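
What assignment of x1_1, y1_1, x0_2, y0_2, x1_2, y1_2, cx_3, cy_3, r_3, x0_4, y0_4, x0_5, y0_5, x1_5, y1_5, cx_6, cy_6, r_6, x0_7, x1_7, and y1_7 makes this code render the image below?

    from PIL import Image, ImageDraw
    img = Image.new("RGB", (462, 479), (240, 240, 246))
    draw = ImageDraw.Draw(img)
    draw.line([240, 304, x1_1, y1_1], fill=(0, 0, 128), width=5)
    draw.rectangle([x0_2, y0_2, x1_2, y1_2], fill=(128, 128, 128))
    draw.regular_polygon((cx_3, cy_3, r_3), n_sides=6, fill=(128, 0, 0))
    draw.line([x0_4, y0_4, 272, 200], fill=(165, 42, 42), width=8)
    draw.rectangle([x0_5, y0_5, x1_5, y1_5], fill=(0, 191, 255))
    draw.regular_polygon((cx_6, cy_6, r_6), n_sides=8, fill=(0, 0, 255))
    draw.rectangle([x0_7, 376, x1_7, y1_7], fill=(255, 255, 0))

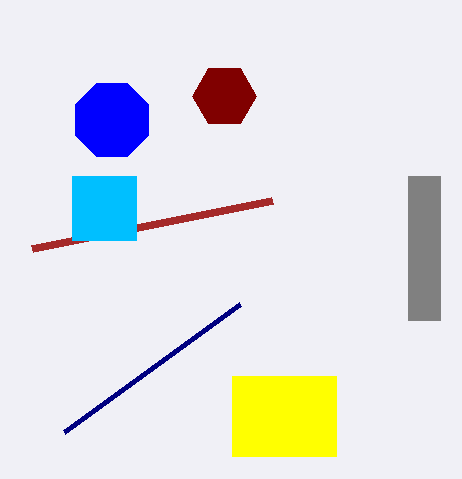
x1_1 = 64; y1_1 = 432; x0_2 = 408; y0_2 = 176; x1_2 = 440; y1_2 = 320; cx_3 = 224; cy_3 = 96; r_3 = 32; x0_4 = 32; y0_4 = 248; x0_5 = 72; y0_5 = 176; x1_5 = 136; y1_5 = 240; cx_6 = 112; cy_6 = 120; r_6 = 40; x0_7 = 232; x1_7 = 336; y1_7 = 456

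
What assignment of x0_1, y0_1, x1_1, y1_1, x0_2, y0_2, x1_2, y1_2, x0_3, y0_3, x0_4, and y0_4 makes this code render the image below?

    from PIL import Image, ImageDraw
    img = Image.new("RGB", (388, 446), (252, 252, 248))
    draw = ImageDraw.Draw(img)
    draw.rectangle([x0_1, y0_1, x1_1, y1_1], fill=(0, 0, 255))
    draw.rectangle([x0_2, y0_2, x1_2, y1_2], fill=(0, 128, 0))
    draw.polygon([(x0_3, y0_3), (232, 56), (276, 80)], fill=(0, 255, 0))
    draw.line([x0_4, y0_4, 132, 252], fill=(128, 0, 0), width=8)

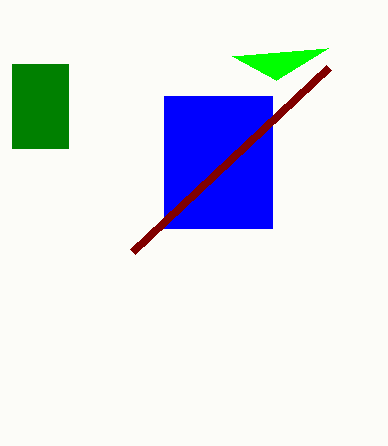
x0_1 = 164
y0_1 = 96
x1_1 = 272
y1_1 = 228
x0_2 = 12
y0_2 = 64
x1_2 = 68
y1_2 = 148
x0_3 = 328
y0_3 = 48
x0_4 = 328
y0_4 = 68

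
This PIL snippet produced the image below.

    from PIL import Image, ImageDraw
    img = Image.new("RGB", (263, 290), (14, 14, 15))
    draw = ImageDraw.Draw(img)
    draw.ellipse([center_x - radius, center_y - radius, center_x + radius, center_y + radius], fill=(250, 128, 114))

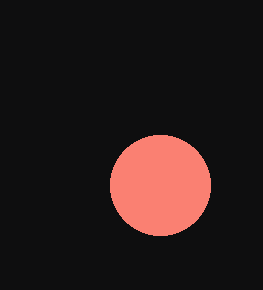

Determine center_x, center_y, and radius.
center_x = 160; center_y = 185; radius = 50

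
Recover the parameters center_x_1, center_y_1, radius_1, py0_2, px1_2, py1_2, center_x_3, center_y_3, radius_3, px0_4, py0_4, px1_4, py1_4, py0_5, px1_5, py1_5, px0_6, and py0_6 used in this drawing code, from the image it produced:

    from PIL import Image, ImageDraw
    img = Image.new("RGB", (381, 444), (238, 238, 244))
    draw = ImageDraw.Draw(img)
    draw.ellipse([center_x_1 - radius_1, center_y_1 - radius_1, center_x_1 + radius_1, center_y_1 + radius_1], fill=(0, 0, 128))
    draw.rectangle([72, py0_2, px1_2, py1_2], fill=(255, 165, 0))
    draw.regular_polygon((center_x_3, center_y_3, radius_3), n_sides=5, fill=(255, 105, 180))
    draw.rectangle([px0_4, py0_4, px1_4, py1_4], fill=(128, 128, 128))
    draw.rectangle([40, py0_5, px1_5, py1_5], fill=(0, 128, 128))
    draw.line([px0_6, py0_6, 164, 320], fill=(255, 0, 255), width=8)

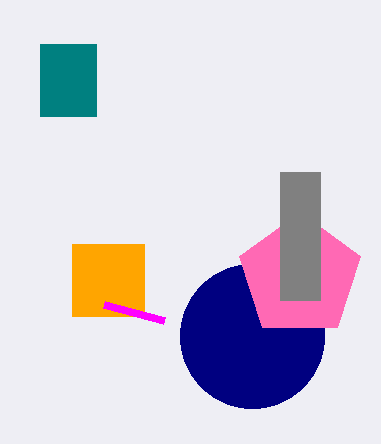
center_x_1 = 252, center_y_1 = 336, radius_1 = 72, py0_2 = 244, px1_2 = 144, py1_2 = 316, center_x_3 = 300, center_y_3 = 276, radius_3 = 64, px0_4 = 280, py0_4 = 172, px1_4 = 320, py1_4 = 300, py0_5 = 44, px1_5 = 96, py1_5 = 116, px0_6 = 104, py0_6 = 304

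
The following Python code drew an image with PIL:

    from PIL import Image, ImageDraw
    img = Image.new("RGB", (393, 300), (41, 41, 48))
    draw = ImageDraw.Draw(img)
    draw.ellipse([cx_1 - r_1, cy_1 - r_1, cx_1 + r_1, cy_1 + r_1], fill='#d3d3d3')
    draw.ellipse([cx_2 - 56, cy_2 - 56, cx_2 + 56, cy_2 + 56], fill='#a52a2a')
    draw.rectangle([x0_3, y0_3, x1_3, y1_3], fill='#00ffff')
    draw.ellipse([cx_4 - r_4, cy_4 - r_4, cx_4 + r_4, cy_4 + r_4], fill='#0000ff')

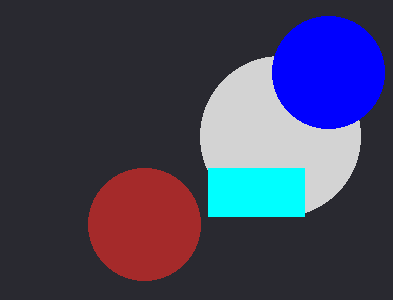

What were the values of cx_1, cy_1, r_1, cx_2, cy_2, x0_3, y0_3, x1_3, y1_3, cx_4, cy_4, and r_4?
cx_1 = 280
cy_1 = 136
r_1 = 80
cx_2 = 144
cy_2 = 224
x0_3 = 208
y0_3 = 168
x1_3 = 304
y1_3 = 216
cx_4 = 328
cy_4 = 72
r_4 = 56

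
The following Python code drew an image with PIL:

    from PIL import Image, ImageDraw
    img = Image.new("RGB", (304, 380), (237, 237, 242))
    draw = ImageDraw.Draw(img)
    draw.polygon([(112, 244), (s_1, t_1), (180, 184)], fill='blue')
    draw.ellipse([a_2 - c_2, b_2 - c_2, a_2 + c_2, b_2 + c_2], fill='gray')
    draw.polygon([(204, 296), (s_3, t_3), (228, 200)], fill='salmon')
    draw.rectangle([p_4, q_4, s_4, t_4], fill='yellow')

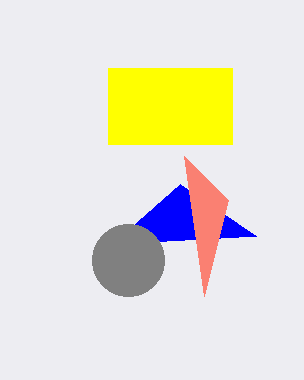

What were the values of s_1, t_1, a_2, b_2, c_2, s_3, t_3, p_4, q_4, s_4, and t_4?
s_1 = 256, t_1 = 236, a_2 = 128, b_2 = 260, c_2 = 36, s_3 = 184, t_3 = 156, p_4 = 108, q_4 = 68, s_4 = 232, t_4 = 144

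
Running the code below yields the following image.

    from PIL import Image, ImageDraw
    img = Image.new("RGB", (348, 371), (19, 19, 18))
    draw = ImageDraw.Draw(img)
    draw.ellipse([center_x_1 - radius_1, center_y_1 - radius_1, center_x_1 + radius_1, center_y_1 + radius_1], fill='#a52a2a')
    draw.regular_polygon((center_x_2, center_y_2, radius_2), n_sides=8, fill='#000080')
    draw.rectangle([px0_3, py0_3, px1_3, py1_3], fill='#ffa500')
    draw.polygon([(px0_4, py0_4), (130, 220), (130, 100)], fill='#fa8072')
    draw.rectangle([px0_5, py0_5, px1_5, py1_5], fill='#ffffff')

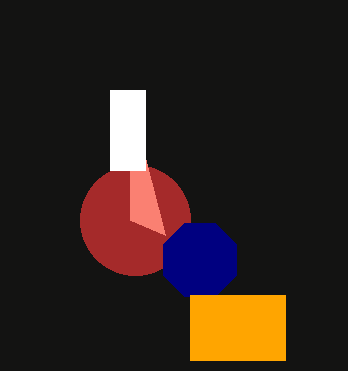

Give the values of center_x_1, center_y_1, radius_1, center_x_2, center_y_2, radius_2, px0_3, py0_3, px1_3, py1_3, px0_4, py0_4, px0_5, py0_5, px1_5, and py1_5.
center_x_1 = 135, center_y_1 = 220, radius_1 = 55, center_x_2 = 200, center_y_2 = 260, radius_2 = 40, px0_3 = 190, py0_3 = 295, px1_3 = 285, py1_3 = 360, px0_4 = 165, py0_4 = 235, px0_5 = 110, py0_5 = 90, px1_5 = 145, py1_5 = 170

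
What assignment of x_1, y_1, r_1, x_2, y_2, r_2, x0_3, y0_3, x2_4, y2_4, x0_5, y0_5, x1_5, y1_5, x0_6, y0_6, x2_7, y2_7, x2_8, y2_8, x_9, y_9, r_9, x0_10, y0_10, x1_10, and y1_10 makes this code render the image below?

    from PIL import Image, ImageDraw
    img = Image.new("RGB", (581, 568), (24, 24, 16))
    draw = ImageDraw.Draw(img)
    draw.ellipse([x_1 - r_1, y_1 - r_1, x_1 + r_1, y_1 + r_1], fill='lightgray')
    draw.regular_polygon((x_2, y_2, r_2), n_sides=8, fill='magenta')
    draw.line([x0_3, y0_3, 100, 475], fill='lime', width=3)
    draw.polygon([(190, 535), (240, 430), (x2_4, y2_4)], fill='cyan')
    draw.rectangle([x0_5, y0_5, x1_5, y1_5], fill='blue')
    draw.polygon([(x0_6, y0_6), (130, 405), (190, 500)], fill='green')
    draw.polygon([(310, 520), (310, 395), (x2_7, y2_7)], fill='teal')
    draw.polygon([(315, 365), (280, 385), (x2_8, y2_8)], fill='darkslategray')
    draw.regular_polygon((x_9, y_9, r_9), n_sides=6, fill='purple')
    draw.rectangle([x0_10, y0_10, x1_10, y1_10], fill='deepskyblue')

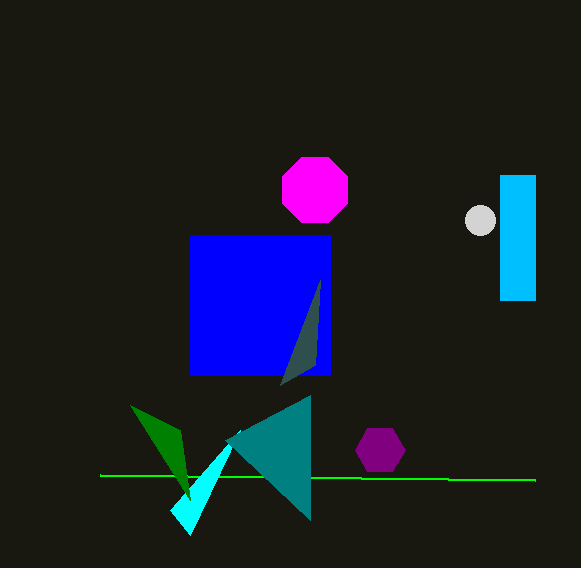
x_1 = 480
y_1 = 220
r_1 = 15
x_2 = 315
y_2 = 190
r_2 = 35
x0_3 = 535
y0_3 = 480
x2_4 = 170
y2_4 = 510
x0_5 = 190
y0_5 = 235
x1_5 = 330
y1_5 = 375
x0_6 = 180
y0_6 = 430
x2_7 = 225
y2_7 = 440
x2_8 = 320
y2_8 = 280
x_9 = 380
y_9 = 450
r_9 = 25
x0_10 = 500
y0_10 = 175
x1_10 = 535
y1_10 = 300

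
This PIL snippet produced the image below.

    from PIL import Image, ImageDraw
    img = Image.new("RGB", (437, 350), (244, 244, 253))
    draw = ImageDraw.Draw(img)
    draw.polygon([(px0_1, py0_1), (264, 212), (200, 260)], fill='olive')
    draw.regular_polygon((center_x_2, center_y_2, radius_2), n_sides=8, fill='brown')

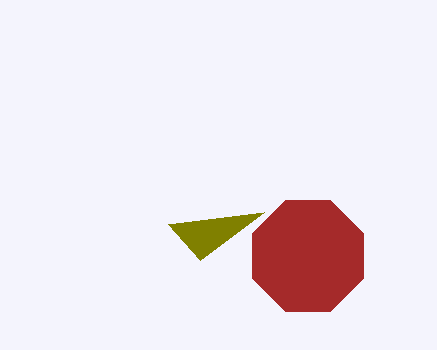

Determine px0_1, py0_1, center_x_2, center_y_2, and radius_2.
px0_1 = 168
py0_1 = 224
center_x_2 = 308
center_y_2 = 256
radius_2 = 60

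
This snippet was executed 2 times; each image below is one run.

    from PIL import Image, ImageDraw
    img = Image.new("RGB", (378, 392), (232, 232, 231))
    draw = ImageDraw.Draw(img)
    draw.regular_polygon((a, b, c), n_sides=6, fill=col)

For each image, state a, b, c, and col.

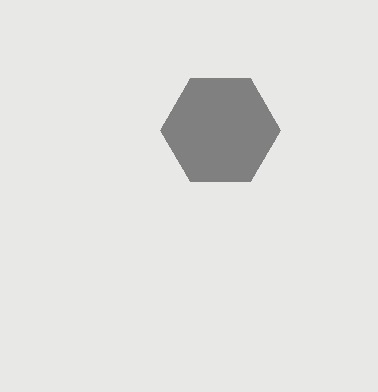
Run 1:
a = 220
b = 130
c = 60
col = 'gray'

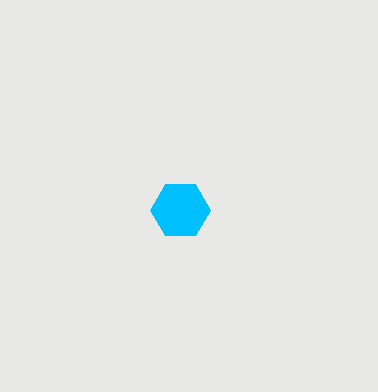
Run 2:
a = 180
b = 210
c = 30
col = 'deepskyblue'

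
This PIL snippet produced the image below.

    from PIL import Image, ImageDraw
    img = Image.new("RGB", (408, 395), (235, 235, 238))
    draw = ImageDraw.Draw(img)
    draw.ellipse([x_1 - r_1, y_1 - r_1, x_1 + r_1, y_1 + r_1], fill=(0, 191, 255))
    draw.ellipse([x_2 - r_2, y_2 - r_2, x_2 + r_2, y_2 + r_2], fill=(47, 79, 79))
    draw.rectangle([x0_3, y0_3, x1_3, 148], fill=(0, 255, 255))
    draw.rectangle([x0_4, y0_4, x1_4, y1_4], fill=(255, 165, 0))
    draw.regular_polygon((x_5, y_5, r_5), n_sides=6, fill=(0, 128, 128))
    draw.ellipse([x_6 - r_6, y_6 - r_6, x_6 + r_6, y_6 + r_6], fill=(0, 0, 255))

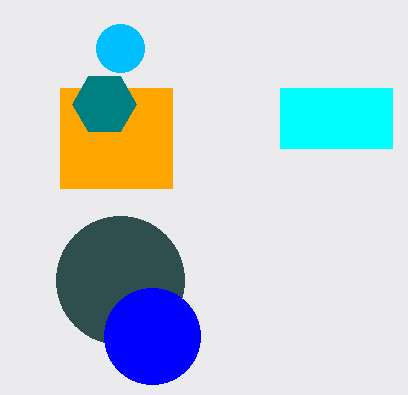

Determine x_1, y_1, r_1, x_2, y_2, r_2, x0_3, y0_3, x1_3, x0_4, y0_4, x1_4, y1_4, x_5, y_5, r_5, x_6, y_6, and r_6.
x_1 = 120, y_1 = 48, r_1 = 24, x_2 = 120, y_2 = 280, r_2 = 64, x0_3 = 280, y0_3 = 88, x1_3 = 392, x0_4 = 60, y0_4 = 88, x1_4 = 172, y1_4 = 188, x_5 = 104, y_5 = 104, r_5 = 32, x_6 = 152, y_6 = 336, r_6 = 48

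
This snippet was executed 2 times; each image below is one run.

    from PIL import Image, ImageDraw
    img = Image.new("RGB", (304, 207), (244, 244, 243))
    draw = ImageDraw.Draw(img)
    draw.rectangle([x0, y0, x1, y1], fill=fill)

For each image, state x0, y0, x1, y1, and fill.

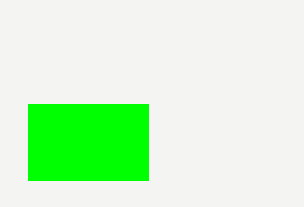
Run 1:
x0 = 28; y0 = 104; x1 = 148; y1 = 180; fill = 'lime'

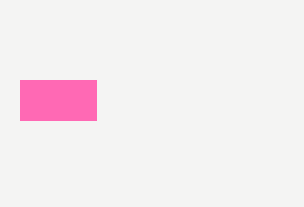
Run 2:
x0 = 20, y0 = 80, x1 = 96, y1 = 120, fill = 'hotpink'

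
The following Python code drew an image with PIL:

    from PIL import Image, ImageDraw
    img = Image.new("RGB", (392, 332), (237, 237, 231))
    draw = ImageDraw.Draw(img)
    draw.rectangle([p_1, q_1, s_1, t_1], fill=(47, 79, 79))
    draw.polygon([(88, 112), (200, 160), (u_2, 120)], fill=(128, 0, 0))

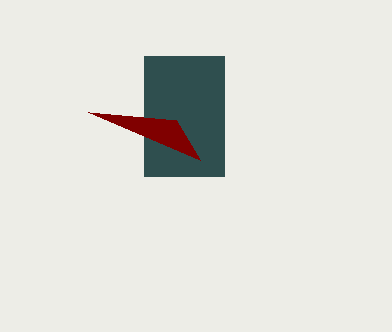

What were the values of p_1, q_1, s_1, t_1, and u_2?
p_1 = 144
q_1 = 56
s_1 = 224
t_1 = 176
u_2 = 176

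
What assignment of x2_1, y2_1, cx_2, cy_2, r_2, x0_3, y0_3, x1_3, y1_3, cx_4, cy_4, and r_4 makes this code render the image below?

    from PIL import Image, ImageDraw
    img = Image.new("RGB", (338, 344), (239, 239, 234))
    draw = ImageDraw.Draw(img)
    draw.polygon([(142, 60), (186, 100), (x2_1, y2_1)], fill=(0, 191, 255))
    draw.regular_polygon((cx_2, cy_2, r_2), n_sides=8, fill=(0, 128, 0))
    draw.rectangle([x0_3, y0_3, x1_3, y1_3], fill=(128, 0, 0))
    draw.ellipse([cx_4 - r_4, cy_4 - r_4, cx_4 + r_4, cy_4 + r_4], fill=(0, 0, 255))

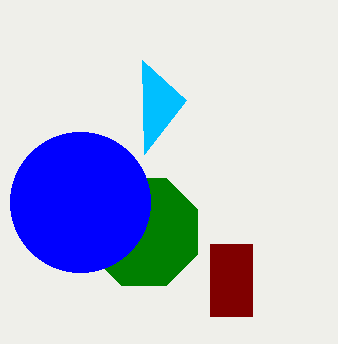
x2_1 = 144
y2_1 = 154
cx_2 = 144
cy_2 = 232
r_2 = 58
x0_3 = 210
y0_3 = 244
x1_3 = 252
y1_3 = 316
cx_4 = 80
cy_4 = 202
r_4 = 70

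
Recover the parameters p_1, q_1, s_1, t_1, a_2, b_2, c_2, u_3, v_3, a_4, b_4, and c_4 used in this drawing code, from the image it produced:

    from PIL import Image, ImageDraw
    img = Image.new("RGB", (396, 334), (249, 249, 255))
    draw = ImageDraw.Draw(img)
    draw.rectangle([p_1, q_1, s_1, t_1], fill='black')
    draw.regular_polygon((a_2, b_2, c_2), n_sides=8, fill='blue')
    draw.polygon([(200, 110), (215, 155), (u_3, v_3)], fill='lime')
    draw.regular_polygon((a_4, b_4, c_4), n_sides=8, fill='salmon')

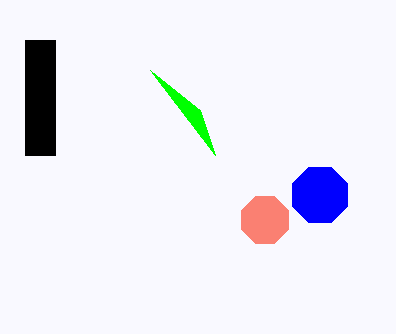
p_1 = 25; q_1 = 40; s_1 = 55; t_1 = 155; a_2 = 320; b_2 = 195; c_2 = 30; u_3 = 150; v_3 = 70; a_4 = 265; b_4 = 220; c_4 = 25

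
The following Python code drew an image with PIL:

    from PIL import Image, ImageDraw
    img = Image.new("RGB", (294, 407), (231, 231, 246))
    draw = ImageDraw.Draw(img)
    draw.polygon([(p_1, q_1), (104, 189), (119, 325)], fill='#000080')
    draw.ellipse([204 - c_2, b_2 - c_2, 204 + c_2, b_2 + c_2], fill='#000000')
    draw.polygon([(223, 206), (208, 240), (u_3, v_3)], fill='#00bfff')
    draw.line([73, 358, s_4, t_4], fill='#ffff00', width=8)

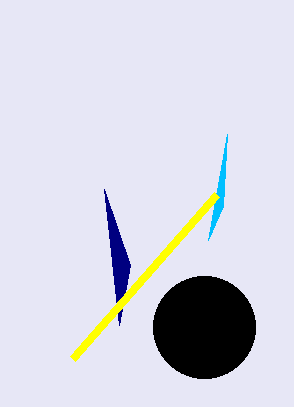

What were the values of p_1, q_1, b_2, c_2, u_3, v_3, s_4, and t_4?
p_1 = 130
q_1 = 265
b_2 = 327
c_2 = 51
u_3 = 227
v_3 = 134
s_4 = 217
t_4 = 194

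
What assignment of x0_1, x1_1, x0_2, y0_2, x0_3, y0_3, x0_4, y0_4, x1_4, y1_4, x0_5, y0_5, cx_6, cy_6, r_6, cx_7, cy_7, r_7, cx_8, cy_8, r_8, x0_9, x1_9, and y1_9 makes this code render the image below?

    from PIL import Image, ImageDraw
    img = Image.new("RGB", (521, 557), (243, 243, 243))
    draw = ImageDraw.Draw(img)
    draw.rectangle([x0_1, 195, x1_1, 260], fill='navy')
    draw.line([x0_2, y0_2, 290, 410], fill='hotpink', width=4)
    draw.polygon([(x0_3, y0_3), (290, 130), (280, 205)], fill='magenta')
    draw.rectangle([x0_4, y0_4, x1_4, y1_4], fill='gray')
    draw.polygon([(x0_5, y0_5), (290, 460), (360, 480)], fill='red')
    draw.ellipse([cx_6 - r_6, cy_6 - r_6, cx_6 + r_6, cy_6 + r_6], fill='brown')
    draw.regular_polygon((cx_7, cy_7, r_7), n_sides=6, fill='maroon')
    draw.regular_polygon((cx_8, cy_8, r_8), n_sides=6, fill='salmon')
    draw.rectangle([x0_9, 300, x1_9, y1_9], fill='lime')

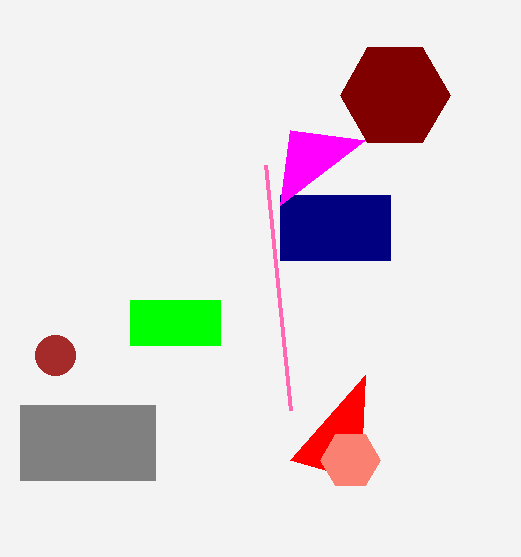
x0_1 = 280; x1_1 = 390; x0_2 = 265; y0_2 = 165; x0_3 = 365; y0_3 = 140; x0_4 = 20; y0_4 = 405; x1_4 = 155; y1_4 = 480; x0_5 = 365; y0_5 = 375; cx_6 = 55; cy_6 = 355; r_6 = 20; cx_7 = 395; cy_7 = 95; r_7 = 55; cx_8 = 350; cy_8 = 460; r_8 = 30; x0_9 = 130; x1_9 = 220; y1_9 = 345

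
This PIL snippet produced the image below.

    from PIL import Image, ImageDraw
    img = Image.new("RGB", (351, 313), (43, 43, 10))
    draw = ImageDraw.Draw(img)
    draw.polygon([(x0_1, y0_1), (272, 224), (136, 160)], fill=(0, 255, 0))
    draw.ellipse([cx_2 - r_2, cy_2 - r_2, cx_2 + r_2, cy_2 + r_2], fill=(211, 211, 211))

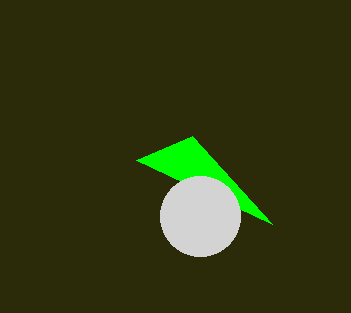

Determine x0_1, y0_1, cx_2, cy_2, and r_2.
x0_1 = 192
y0_1 = 136
cx_2 = 200
cy_2 = 216
r_2 = 40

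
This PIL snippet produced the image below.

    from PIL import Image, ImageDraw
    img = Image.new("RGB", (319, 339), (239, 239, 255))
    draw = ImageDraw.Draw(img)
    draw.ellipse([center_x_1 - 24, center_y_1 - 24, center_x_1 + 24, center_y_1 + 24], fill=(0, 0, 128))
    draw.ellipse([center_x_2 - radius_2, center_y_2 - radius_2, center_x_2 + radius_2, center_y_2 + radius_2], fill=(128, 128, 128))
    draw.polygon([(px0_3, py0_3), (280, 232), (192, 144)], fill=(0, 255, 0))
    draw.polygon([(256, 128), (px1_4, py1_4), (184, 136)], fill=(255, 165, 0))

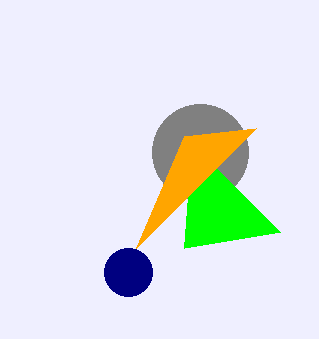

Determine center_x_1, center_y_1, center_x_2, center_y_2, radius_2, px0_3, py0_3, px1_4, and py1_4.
center_x_1 = 128; center_y_1 = 272; center_x_2 = 200; center_y_2 = 152; radius_2 = 48; px0_3 = 184; py0_3 = 248; px1_4 = 136; py1_4 = 248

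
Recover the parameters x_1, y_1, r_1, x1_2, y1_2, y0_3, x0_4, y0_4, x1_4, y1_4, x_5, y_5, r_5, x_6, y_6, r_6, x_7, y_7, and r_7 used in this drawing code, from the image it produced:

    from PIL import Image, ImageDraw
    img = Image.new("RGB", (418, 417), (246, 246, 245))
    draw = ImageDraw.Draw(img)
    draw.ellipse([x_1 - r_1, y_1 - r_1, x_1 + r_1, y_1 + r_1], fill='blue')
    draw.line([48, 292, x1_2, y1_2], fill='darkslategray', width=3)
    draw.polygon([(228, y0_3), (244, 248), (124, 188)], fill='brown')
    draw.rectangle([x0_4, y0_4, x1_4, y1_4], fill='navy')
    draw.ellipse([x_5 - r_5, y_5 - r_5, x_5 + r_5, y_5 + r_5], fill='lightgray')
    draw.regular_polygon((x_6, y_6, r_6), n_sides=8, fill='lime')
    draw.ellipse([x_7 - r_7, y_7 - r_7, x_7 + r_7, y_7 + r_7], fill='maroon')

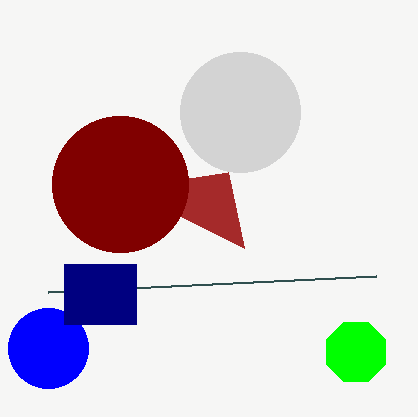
x_1 = 48
y_1 = 348
r_1 = 40
x1_2 = 376
y1_2 = 276
y0_3 = 172
x0_4 = 64
y0_4 = 264
x1_4 = 136
y1_4 = 324
x_5 = 240
y_5 = 112
r_5 = 60
x_6 = 356
y_6 = 352
r_6 = 32
x_7 = 120
y_7 = 184
r_7 = 68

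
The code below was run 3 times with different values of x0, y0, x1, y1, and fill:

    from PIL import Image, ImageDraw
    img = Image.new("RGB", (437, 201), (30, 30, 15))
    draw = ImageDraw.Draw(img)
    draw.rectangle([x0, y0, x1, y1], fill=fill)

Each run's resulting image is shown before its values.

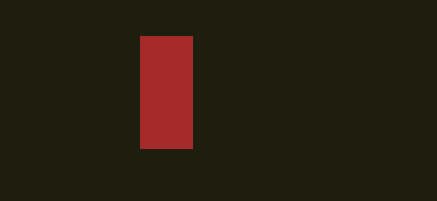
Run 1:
x0 = 140
y0 = 36
x1 = 192
y1 = 148
fill = 'brown'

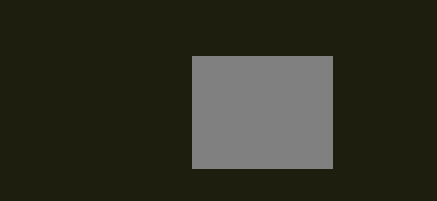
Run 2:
x0 = 192
y0 = 56
x1 = 332
y1 = 168
fill = 'gray'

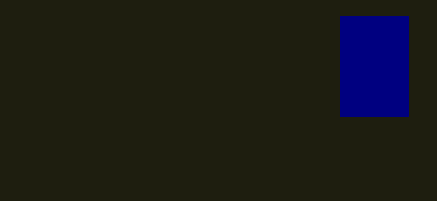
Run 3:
x0 = 340, y0 = 16, x1 = 408, y1 = 116, fill = 'navy'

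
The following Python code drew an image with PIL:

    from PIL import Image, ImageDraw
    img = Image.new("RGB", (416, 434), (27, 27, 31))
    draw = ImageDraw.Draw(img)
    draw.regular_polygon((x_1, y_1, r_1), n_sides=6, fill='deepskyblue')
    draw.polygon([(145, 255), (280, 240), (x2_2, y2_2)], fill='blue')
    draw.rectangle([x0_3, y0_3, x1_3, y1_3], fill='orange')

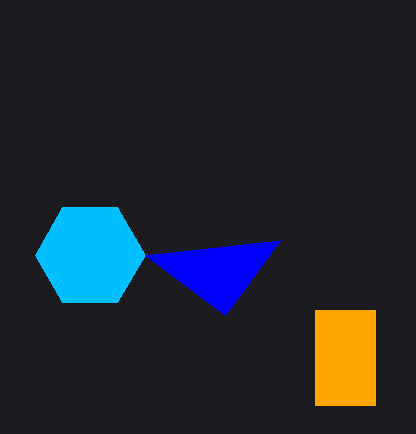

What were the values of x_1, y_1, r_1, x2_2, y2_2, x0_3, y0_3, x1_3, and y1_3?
x_1 = 90, y_1 = 255, r_1 = 55, x2_2 = 225, y2_2 = 315, x0_3 = 315, y0_3 = 310, x1_3 = 375, y1_3 = 405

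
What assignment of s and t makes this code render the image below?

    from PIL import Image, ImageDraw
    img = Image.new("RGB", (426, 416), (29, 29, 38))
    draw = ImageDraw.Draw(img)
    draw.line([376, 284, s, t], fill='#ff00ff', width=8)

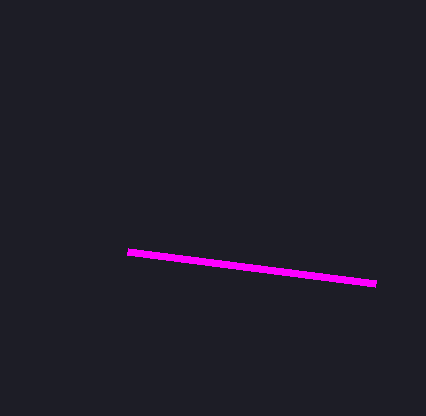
s = 128, t = 252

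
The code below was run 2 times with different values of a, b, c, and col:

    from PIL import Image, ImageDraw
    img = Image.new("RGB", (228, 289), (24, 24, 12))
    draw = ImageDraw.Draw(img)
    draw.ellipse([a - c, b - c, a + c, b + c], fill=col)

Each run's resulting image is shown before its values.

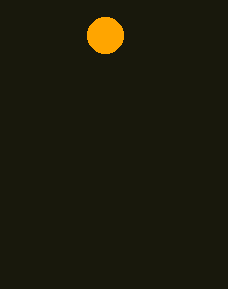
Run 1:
a = 105
b = 35
c = 18
col = 'orange'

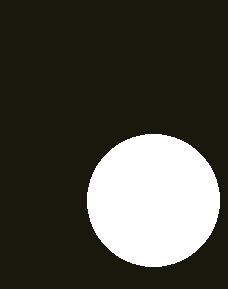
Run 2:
a = 153; b = 200; c = 66; col = 'white'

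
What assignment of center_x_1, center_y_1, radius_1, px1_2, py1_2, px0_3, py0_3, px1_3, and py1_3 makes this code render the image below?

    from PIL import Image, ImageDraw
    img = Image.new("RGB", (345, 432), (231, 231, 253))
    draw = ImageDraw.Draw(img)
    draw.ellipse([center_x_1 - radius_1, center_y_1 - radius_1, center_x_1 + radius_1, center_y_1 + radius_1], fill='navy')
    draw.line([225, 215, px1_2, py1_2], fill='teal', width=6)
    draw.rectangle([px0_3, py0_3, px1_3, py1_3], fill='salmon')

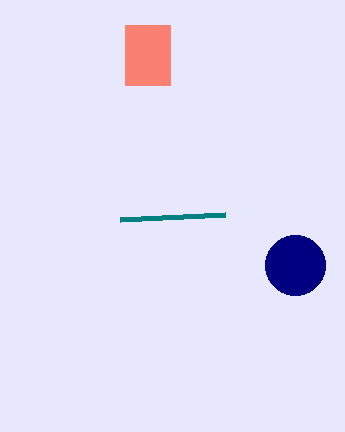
center_x_1 = 295; center_y_1 = 265; radius_1 = 30; px1_2 = 120; py1_2 = 220; px0_3 = 125; py0_3 = 25; px1_3 = 170; py1_3 = 85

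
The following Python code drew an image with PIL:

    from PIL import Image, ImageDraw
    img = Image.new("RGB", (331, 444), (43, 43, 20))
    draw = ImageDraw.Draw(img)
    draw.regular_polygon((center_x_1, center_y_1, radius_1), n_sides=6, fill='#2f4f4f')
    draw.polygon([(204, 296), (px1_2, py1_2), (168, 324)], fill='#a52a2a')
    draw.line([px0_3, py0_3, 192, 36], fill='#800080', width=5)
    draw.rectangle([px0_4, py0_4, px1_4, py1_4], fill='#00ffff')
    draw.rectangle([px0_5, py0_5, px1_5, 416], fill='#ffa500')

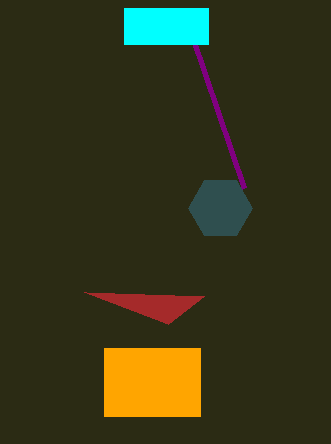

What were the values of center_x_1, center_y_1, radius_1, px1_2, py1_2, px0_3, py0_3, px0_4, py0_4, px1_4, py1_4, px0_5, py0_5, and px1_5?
center_x_1 = 220
center_y_1 = 208
radius_1 = 32
px1_2 = 84
py1_2 = 292
px0_3 = 244
py0_3 = 188
px0_4 = 124
py0_4 = 8
px1_4 = 208
py1_4 = 44
px0_5 = 104
py0_5 = 348
px1_5 = 200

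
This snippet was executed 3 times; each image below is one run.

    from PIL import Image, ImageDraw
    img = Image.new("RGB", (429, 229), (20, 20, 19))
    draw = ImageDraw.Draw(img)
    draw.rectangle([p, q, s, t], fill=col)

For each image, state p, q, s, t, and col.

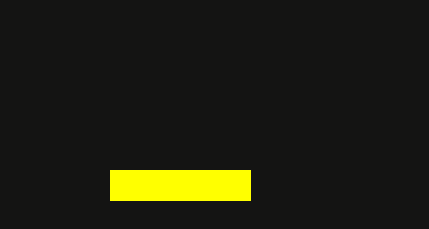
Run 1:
p = 110; q = 170; s = 250; t = 200; col = 'yellow'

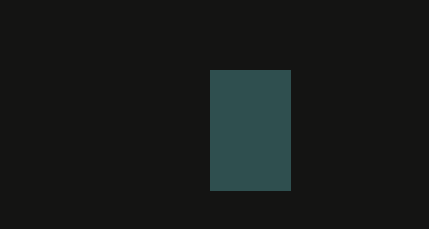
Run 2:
p = 210
q = 70
s = 290
t = 190
col = 'darkslategray'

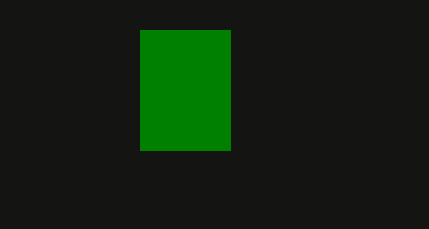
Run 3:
p = 140
q = 30
s = 230
t = 150
col = 'green'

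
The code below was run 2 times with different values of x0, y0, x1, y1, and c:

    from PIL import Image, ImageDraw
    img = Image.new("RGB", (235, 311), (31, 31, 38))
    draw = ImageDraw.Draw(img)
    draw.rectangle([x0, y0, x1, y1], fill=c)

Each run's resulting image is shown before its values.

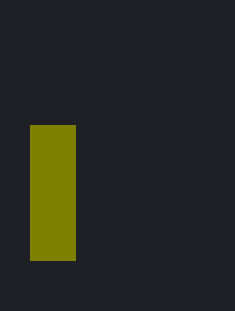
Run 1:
x0 = 30
y0 = 125
x1 = 75
y1 = 260
c = 'olive'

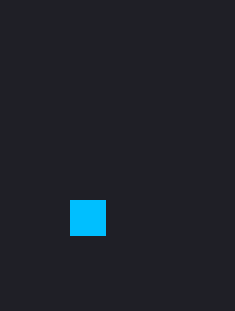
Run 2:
x0 = 70; y0 = 200; x1 = 105; y1 = 235; c = 'deepskyblue'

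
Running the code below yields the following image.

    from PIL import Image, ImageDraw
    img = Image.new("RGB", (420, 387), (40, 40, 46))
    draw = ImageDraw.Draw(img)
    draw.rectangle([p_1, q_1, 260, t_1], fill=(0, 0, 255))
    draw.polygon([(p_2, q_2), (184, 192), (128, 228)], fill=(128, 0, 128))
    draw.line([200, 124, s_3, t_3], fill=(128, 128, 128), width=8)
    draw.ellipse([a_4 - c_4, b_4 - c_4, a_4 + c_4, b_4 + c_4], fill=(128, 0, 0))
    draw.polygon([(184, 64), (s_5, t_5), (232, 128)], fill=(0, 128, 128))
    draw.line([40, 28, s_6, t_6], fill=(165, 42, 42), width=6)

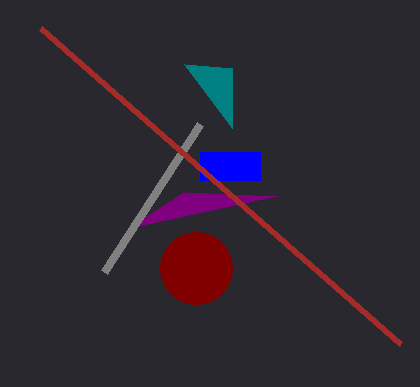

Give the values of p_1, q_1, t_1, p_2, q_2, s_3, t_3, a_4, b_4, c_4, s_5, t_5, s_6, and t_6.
p_1 = 200, q_1 = 152, t_1 = 180, p_2 = 276, q_2 = 196, s_3 = 104, t_3 = 272, a_4 = 196, b_4 = 268, c_4 = 36, s_5 = 232, t_5 = 68, s_6 = 400, t_6 = 344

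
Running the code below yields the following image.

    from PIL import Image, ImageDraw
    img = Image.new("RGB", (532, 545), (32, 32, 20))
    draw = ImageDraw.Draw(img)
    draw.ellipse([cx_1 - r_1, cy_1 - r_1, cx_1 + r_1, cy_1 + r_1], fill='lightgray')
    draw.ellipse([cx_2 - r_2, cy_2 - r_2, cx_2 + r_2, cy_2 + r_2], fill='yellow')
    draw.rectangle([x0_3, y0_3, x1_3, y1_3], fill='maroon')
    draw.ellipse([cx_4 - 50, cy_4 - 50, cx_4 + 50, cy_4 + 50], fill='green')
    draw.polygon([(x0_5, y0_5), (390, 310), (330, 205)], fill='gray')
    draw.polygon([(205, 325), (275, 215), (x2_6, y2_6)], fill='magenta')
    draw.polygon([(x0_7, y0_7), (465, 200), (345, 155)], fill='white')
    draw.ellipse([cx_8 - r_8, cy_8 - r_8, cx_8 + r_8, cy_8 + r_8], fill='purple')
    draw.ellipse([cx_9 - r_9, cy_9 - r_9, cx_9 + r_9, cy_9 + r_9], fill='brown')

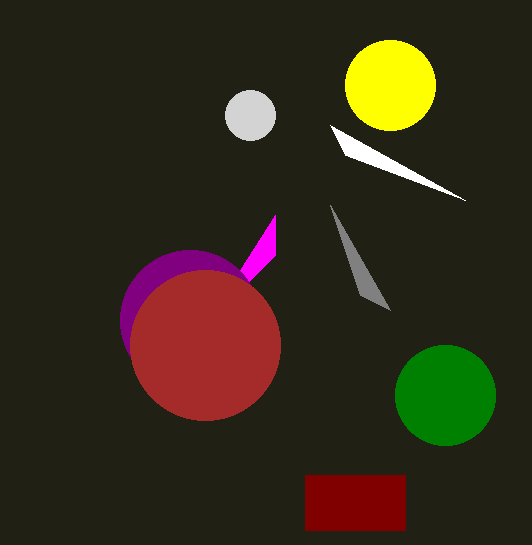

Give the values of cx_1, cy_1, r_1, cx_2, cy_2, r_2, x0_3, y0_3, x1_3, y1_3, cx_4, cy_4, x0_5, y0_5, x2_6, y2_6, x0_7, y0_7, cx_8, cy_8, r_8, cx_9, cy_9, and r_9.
cx_1 = 250
cy_1 = 115
r_1 = 25
cx_2 = 390
cy_2 = 85
r_2 = 45
x0_3 = 305
y0_3 = 475
x1_3 = 405
y1_3 = 530
cx_4 = 445
cy_4 = 395
x0_5 = 360
y0_5 = 295
x2_6 = 275
y2_6 = 255
x0_7 = 330
y0_7 = 125
cx_8 = 190
cy_8 = 320
r_8 = 70
cx_9 = 205
cy_9 = 345
r_9 = 75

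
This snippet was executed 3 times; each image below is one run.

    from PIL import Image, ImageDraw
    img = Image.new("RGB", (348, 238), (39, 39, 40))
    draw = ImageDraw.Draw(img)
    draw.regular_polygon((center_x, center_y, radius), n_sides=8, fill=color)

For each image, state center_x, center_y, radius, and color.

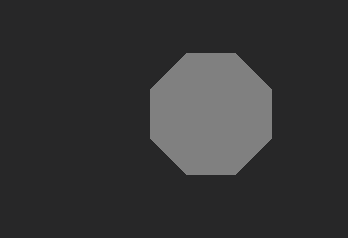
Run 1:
center_x = 211
center_y = 114
radius = 65
color = 'gray'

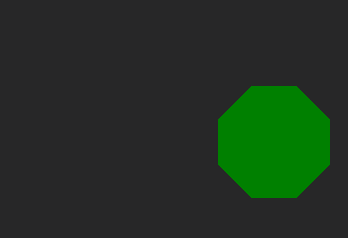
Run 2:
center_x = 274, center_y = 142, radius = 60, color = 'green'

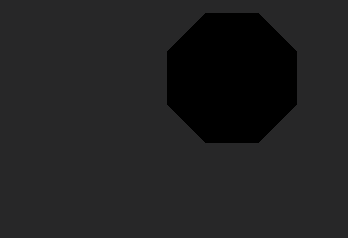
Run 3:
center_x = 232, center_y = 78, radius = 70, color = 'black'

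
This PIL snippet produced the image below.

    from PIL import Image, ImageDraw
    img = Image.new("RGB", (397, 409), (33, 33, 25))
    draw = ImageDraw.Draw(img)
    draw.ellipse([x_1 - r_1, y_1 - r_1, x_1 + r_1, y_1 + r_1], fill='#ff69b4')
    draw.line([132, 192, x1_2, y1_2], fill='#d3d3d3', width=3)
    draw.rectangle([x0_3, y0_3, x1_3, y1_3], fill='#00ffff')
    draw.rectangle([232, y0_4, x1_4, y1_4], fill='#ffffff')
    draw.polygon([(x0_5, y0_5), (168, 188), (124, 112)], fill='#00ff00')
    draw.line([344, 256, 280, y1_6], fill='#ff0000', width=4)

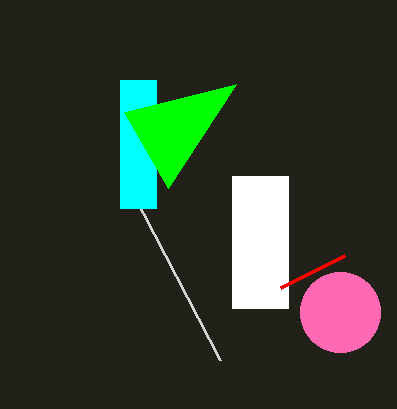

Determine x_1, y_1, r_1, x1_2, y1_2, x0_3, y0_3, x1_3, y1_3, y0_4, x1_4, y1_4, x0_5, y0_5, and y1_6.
x_1 = 340, y_1 = 312, r_1 = 40, x1_2 = 220, y1_2 = 360, x0_3 = 120, y0_3 = 80, x1_3 = 156, y1_3 = 208, y0_4 = 176, x1_4 = 288, y1_4 = 308, x0_5 = 236, y0_5 = 84, y1_6 = 288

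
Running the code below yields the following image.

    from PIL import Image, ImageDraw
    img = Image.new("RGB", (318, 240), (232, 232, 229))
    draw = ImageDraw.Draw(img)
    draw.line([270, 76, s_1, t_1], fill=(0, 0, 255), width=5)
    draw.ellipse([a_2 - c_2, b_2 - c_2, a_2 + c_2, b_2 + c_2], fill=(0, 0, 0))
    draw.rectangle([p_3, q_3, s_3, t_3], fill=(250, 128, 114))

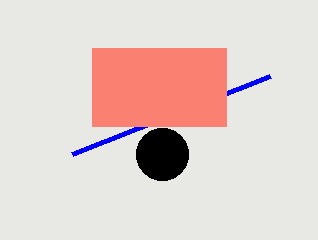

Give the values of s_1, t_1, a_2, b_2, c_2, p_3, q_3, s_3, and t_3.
s_1 = 72
t_1 = 154
a_2 = 162
b_2 = 154
c_2 = 26
p_3 = 92
q_3 = 48
s_3 = 226
t_3 = 126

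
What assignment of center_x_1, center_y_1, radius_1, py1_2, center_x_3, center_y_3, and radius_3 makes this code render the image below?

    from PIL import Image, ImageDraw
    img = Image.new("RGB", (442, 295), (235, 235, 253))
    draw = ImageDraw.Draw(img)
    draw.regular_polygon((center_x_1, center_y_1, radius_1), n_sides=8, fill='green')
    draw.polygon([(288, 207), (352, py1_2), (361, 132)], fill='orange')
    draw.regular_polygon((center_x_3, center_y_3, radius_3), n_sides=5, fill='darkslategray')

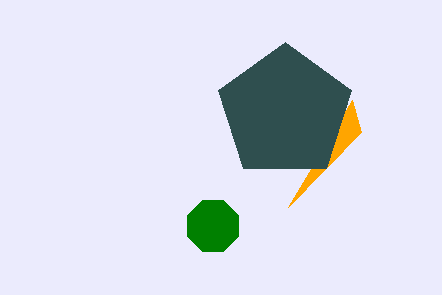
center_x_1 = 213; center_y_1 = 226; radius_1 = 28; py1_2 = 100; center_x_3 = 285; center_y_3 = 112; radius_3 = 70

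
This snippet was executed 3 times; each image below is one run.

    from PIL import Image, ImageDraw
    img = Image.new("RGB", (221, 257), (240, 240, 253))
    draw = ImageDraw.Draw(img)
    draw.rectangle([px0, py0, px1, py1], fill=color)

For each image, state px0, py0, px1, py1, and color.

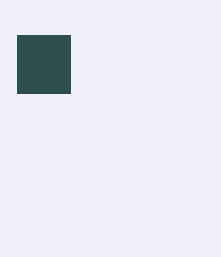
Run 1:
px0 = 17, py0 = 35, px1 = 70, py1 = 93, color = 'darkslategray'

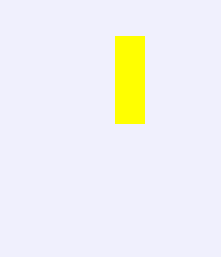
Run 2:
px0 = 115
py0 = 36
px1 = 144
py1 = 123
color = 'yellow'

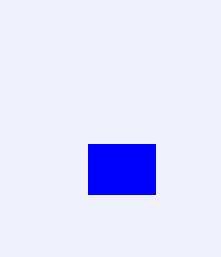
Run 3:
px0 = 88; py0 = 144; px1 = 155; py1 = 194; color = 'blue'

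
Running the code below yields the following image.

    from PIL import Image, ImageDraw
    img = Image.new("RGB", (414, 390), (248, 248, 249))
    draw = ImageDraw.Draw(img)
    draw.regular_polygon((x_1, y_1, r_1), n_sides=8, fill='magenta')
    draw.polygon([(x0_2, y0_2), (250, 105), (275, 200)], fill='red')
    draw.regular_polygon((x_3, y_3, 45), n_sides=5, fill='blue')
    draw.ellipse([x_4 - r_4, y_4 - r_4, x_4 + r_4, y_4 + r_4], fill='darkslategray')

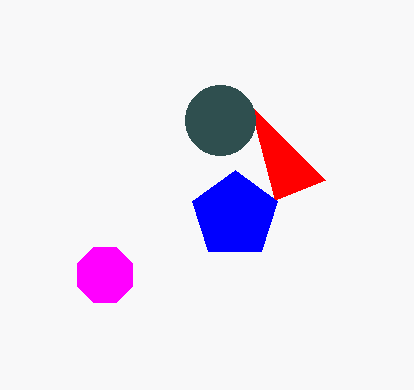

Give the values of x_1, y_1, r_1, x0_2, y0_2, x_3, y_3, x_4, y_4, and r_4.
x_1 = 105, y_1 = 275, r_1 = 30, x0_2 = 325, y0_2 = 180, x_3 = 235, y_3 = 215, x_4 = 220, y_4 = 120, r_4 = 35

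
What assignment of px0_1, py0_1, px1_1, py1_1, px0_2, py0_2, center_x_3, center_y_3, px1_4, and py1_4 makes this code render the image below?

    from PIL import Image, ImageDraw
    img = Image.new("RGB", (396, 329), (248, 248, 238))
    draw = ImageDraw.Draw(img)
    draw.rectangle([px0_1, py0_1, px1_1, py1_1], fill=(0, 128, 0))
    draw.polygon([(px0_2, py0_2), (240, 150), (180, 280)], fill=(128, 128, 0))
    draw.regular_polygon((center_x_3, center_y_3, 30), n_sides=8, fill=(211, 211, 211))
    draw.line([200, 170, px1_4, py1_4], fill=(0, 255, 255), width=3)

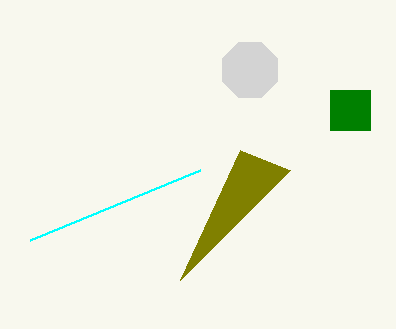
px0_1 = 330
py0_1 = 90
px1_1 = 370
py1_1 = 130
px0_2 = 290
py0_2 = 170
center_x_3 = 250
center_y_3 = 70
px1_4 = 30
py1_4 = 240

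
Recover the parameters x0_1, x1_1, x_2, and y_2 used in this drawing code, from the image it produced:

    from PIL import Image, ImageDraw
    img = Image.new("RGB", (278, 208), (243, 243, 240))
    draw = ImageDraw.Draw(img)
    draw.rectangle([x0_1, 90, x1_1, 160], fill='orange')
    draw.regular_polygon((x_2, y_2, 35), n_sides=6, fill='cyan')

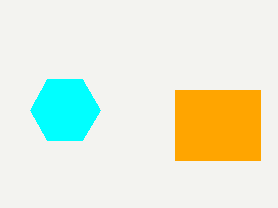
x0_1 = 175
x1_1 = 260
x_2 = 65
y_2 = 110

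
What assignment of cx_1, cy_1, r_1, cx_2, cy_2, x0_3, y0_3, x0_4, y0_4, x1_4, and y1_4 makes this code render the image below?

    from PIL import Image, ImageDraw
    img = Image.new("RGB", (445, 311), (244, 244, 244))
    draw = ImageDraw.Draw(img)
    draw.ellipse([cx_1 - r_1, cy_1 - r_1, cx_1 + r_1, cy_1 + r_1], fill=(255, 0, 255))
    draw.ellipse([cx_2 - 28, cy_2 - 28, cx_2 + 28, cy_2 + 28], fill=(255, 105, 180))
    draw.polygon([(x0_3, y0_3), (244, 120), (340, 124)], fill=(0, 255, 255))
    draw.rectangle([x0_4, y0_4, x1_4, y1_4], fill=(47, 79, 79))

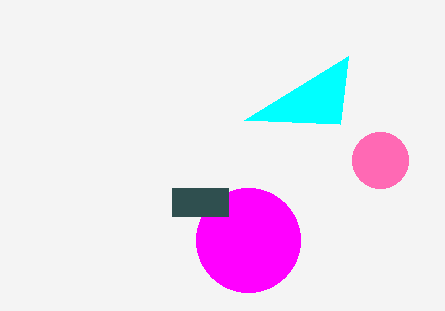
cx_1 = 248; cy_1 = 240; r_1 = 52; cx_2 = 380; cy_2 = 160; x0_3 = 348; y0_3 = 56; x0_4 = 172; y0_4 = 188; x1_4 = 228; y1_4 = 216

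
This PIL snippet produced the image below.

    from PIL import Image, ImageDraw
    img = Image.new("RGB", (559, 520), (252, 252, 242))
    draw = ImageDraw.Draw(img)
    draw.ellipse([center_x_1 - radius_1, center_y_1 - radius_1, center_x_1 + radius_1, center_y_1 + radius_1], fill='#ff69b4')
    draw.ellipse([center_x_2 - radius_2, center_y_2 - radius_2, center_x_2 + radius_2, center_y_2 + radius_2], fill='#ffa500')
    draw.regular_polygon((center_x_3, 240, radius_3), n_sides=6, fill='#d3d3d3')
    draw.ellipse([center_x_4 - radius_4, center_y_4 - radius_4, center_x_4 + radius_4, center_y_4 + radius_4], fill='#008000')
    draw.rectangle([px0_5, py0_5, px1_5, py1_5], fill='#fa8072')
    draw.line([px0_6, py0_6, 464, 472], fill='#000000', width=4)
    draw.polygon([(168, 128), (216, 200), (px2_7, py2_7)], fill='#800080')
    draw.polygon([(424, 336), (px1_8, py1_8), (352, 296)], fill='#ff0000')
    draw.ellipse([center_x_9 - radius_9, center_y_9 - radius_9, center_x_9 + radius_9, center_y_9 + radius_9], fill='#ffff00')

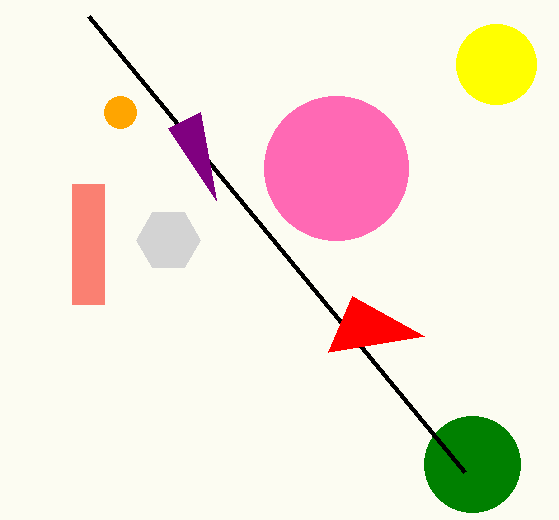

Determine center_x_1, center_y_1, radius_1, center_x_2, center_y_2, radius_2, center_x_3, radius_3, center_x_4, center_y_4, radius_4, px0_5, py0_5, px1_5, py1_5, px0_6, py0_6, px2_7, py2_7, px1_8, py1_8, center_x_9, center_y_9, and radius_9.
center_x_1 = 336
center_y_1 = 168
radius_1 = 72
center_x_2 = 120
center_y_2 = 112
radius_2 = 16
center_x_3 = 168
radius_3 = 32
center_x_4 = 472
center_y_4 = 464
radius_4 = 48
px0_5 = 72
py0_5 = 184
px1_5 = 104
py1_5 = 304
px0_6 = 88
py0_6 = 16
px2_7 = 200
py2_7 = 112
px1_8 = 328
py1_8 = 352
center_x_9 = 496
center_y_9 = 64
radius_9 = 40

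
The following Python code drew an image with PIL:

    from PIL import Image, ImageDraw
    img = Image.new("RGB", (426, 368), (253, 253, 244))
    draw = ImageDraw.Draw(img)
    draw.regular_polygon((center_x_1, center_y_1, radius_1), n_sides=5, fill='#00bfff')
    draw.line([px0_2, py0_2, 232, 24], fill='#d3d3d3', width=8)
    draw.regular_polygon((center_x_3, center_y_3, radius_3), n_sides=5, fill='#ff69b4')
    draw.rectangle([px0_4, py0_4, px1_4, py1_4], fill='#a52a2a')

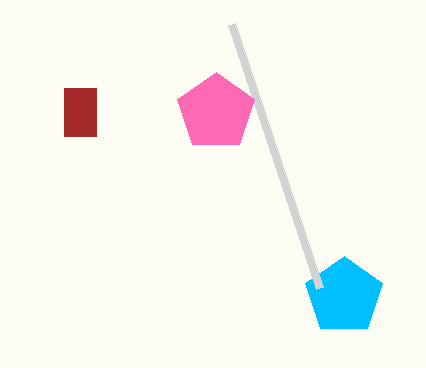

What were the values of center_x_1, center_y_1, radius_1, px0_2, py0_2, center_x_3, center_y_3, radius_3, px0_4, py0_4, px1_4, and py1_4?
center_x_1 = 344
center_y_1 = 296
radius_1 = 40
px0_2 = 320
py0_2 = 288
center_x_3 = 216
center_y_3 = 112
radius_3 = 40
px0_4 = 64
py0_4 = 88
px1_4 = 96
py1_4 = 136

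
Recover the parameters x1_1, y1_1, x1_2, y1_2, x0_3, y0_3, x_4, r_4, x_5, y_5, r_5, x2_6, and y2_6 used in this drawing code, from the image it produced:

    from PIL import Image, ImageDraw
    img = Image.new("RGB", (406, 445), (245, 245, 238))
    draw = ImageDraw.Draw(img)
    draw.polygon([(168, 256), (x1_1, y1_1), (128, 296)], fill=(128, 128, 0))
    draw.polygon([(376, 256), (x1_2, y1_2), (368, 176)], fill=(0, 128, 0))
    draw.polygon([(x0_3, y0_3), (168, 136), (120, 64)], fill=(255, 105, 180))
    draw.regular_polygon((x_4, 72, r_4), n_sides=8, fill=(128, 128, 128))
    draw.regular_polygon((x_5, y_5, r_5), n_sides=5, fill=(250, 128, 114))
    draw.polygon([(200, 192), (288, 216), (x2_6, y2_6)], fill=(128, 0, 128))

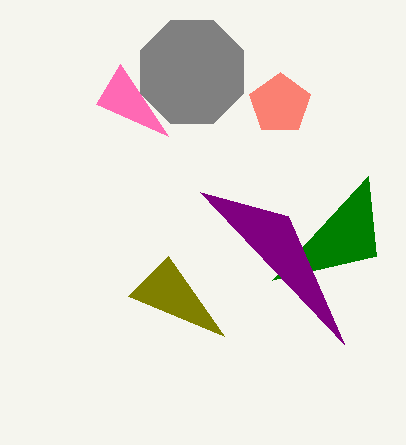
x1_1 = 224; y1_1 = 336; x1_2 = 272; y1_2 = 280; x0_3 = 96; y0_3 = 104; x_4 = 192; r_4 = 56; x_5 = 280; y_5 = 104; r_5 = 32; x2_6 = 344; y2_6 = 344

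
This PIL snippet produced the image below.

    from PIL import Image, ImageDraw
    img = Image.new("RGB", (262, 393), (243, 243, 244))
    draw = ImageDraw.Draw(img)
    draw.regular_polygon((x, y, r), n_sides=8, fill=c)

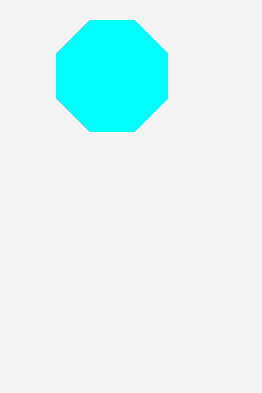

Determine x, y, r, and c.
x = 112
y = 76
r = 60
c = 'cyan'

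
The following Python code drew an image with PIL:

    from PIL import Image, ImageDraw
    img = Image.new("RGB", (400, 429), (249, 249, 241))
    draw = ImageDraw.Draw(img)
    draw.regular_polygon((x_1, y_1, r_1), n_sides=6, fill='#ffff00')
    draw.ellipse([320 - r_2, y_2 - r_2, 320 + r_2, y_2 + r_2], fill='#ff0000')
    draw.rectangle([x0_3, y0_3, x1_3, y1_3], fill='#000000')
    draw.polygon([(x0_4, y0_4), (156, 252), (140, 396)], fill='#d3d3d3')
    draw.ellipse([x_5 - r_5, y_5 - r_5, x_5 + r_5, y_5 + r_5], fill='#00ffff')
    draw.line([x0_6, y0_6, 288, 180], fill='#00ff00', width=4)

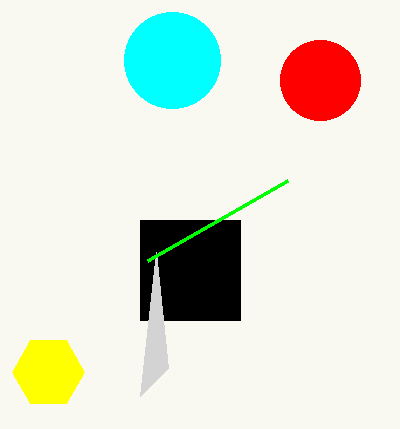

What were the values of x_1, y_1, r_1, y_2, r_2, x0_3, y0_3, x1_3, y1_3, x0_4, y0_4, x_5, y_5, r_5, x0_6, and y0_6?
x_1 = 48; y_1 = 372; r_1 = 36; y_2 = 80; r_2 = 40; x0_3 = 140; y0_3 = 220; x1_3 = 240; y1_3 = 320; x0_4 = 168; y0_4 = 368; x_5 = 172; y_5 = 60; r_5 = 48; x0_6 = 148; y0_6 = 260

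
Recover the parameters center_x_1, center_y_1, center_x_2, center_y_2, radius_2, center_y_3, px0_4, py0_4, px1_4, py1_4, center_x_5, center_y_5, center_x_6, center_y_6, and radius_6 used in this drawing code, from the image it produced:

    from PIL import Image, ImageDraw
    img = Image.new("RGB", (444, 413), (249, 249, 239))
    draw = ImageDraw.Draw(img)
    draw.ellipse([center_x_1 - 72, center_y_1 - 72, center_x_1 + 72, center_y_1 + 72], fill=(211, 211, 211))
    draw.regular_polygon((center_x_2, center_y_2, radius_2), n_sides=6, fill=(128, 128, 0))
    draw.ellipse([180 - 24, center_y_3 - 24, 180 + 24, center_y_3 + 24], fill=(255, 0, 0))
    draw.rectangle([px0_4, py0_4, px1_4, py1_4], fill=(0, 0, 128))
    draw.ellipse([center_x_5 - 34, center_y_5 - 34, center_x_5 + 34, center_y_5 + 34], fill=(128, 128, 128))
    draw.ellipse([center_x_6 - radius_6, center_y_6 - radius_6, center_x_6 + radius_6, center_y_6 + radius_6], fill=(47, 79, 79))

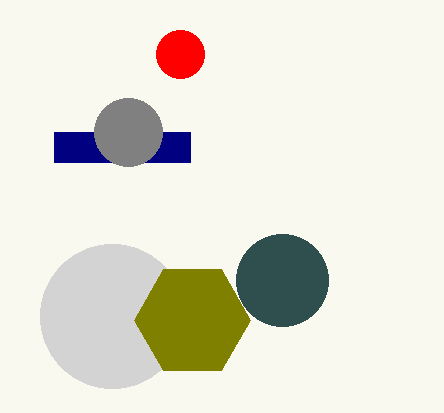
center_x_1 = 112; center_y_1 = 316; center_x_2 = 192; center_y_2 = 320; radius_2 = 58; center_y_3 = 54; px0_4 = 54; py0_4 = 132; px1_4 = 190; py1_4 = 162; center_x_5 = 128; center_y_5 = 132; center_x_6 = 282; center_y_6 = 280; radius_6 = 46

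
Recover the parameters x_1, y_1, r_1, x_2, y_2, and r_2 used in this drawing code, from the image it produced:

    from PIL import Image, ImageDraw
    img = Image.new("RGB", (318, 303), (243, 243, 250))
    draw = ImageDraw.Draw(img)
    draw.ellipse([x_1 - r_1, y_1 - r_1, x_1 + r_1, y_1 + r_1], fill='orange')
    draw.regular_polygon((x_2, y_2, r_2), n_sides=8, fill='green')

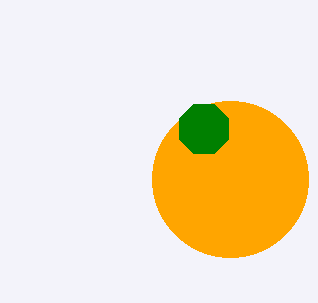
x_1 = 230, y_1 = 179, r_1 = 78, x_2 = 204, y_2 = 129, r_2 = 27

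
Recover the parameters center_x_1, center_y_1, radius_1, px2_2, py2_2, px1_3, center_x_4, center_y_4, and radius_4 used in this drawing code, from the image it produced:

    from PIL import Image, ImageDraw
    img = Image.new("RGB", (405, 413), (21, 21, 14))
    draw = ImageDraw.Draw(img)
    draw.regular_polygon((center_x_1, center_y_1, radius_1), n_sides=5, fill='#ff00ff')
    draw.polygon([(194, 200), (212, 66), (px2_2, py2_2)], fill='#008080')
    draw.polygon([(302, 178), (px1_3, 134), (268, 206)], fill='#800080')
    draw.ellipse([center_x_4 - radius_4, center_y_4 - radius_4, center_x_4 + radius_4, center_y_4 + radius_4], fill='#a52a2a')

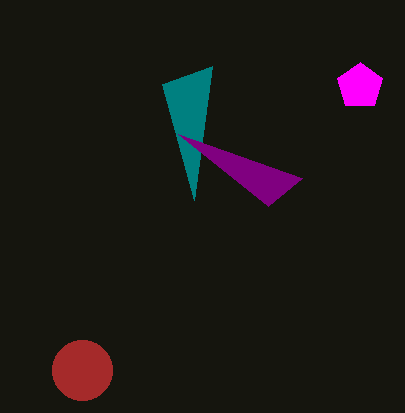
center_x_1 = 360, center_y_1 = 86, radius_1 = 24, px2_2 = 162, py2_2 = 84, px1_3 = 178, center_x_4 = 82, center_y_4 = 370, radius_4 = 30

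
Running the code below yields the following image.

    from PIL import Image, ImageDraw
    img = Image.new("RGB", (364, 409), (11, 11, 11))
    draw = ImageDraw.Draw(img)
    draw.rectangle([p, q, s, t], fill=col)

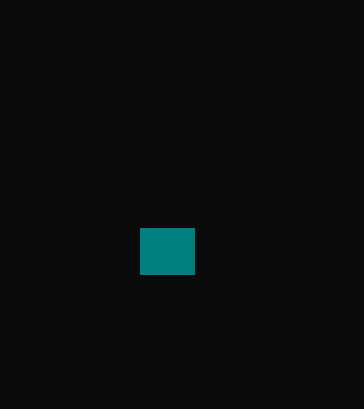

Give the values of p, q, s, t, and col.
p = 140, q = 228, s = 194, t = 274, col = 'teal'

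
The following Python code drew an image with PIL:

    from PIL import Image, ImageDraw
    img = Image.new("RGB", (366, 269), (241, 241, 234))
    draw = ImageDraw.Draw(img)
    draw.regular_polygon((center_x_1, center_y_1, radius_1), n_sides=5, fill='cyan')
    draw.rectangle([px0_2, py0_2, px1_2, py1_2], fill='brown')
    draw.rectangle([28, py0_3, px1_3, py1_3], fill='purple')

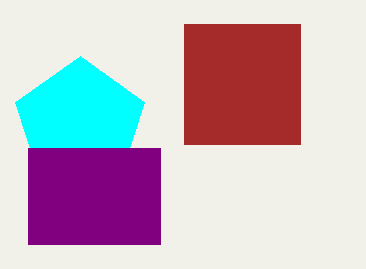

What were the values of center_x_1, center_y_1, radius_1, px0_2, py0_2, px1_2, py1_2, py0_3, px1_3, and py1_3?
center_x_1 = 80, center_y_1 = 124, radius_1 = 68, px0_2 = 184, py0_2 = 24, px1_2 = 300, py1_2 = 144, py0_3 = 148, px1_3 = 160, py1_3 = 244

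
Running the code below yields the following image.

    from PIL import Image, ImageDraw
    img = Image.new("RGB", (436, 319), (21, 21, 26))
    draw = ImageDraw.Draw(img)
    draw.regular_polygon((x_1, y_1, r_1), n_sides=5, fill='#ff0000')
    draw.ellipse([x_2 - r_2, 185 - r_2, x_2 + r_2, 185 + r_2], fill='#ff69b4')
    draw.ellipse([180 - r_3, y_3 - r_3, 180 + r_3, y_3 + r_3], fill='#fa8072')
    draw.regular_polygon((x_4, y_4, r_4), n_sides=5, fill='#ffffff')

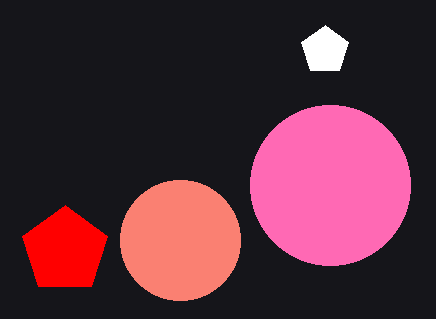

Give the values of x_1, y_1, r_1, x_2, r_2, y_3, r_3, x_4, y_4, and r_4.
x_1 = 65, y_1 = 250, r_1 = 45, x_2 = 330, r_2 = 80, y_3 = 240, r_3 = 60, x_4 = 325, y_4 = 50, r_4 = 25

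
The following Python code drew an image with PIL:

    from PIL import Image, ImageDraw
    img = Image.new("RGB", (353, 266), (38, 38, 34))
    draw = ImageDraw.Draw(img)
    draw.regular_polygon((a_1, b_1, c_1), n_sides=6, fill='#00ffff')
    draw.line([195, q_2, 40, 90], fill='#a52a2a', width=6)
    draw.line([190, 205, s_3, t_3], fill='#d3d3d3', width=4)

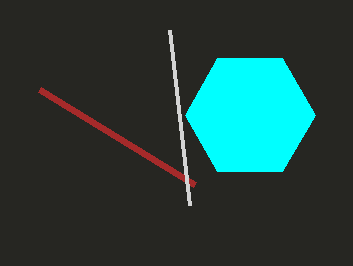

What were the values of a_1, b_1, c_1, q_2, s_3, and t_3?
a_1 = 250
b_1 = 115
c_1 = 65
q_2 = 185
s_3 = 170
t_3 = 30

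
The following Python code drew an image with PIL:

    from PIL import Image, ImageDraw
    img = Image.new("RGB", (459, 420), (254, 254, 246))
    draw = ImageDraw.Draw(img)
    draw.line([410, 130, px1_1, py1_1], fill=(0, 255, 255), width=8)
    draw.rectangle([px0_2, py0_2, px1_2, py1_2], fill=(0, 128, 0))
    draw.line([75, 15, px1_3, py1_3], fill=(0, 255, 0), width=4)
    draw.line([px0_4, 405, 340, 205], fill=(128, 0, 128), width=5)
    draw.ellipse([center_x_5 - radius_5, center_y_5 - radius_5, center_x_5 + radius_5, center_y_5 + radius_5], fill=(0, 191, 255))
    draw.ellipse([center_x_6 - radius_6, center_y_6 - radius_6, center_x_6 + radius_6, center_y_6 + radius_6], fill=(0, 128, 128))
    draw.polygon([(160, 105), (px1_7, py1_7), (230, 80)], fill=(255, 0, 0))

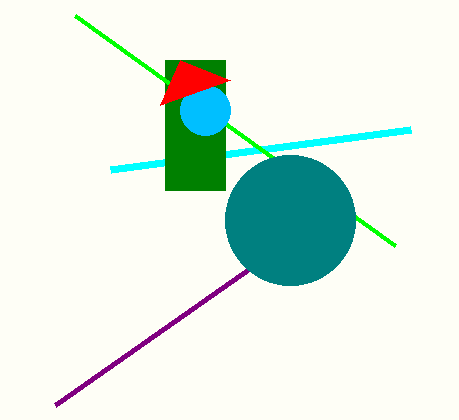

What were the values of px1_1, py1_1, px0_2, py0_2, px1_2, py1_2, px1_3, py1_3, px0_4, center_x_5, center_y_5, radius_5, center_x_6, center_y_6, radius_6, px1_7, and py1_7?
px1_1 = 110, py1_1 = 170, px0_2 = 165, py0_2 = 60, px1_2 = 225, py1_2 = 190, px1_3 = 395, py1_3 = 245, px0_4 = 55, center_x_5 = 205, center_y_5 = 110, radius_5 = 25, center_x_6 = 290, center_y_6 = 220, radius_6 = 65, px1_7 = 180, py1_7 = 60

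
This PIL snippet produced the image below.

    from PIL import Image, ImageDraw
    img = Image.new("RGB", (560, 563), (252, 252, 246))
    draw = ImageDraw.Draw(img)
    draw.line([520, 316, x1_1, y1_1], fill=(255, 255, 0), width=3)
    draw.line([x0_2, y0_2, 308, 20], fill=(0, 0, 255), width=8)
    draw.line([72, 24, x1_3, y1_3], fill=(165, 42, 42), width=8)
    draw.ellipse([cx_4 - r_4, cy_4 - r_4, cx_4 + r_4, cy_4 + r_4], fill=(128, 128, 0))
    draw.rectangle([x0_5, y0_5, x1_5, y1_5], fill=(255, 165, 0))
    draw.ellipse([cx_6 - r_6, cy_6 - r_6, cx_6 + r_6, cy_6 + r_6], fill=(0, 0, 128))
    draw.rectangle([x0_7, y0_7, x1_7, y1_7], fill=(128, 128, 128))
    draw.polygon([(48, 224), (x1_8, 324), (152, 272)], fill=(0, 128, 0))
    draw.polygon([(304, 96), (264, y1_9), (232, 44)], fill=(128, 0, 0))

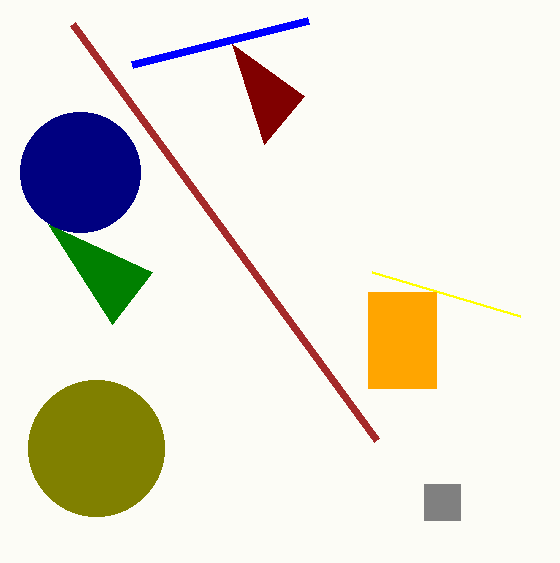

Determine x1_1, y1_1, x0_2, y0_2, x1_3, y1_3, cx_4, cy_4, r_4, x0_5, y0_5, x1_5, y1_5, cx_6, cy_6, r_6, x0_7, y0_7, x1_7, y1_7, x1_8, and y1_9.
x1_1 = 372; y1_1 = 272; x0_2 = 132; y0_2 = 64; x1_3 = 376; y1_3 = 440; cx_4 = 96; cy_4 = 448; r_4 = 68; x0_5 = 368; y0_5 = 292; x1_5 = 436; y1_5 = 388; cx_6 = 80; cy_6 = 172; r_6 = 60; x0_7 = 424; y0_7 = 484; x1_7 = 460; y1_7 = 520; x1_8 = 112; y1_9 = 144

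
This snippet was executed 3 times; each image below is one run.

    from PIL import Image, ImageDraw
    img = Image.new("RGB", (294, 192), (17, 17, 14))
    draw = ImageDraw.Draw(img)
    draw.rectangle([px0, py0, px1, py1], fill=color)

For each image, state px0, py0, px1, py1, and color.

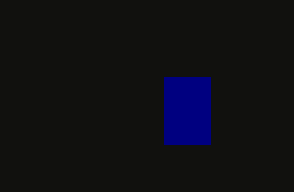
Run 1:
px0 = 164, py0 = 77, px1 = 210, py1 = 144, color = 'navy'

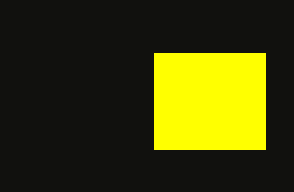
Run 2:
px0 = 154
py0 = 53
px1 = 265
py1 = 149
color = 'yellow'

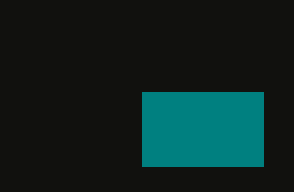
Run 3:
px0 = 142; py0 = 92; px1 = 263; py1 = 166; color = 'teal'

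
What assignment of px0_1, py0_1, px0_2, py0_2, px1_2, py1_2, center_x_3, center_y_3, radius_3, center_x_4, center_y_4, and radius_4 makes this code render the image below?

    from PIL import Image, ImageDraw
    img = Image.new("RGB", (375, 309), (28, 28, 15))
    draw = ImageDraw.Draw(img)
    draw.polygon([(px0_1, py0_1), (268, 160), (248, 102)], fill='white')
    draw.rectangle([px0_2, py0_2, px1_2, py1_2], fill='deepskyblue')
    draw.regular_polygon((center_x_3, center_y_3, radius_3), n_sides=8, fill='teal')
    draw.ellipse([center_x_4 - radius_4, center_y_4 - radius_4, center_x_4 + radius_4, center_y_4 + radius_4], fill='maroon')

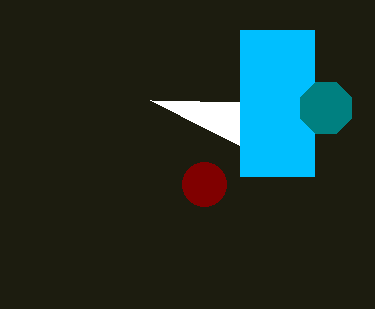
px0_1 = 150, py0_1 = 100, px0_2 = 240, py0_2 = 30, px1_2 = 314, py1_2 = 176, center_x_3 = 326, center_y_3 = 108, radius_3 = 28, center_x_4 = 204, center_y_4 = 184, radius_4 = 22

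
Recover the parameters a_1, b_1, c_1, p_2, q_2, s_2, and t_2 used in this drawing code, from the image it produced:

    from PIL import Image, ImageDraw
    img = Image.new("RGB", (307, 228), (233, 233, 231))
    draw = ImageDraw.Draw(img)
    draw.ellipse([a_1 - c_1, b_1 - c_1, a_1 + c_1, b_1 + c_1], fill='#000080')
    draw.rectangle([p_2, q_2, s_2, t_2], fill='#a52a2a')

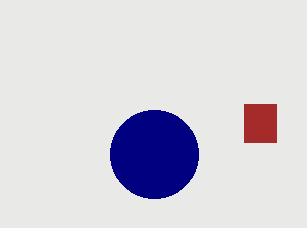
a_1 = 154
b_1 = 154
c_1 = 44
p_2 = 244
q_2 = 104
s_2 = 276
t_2 = 142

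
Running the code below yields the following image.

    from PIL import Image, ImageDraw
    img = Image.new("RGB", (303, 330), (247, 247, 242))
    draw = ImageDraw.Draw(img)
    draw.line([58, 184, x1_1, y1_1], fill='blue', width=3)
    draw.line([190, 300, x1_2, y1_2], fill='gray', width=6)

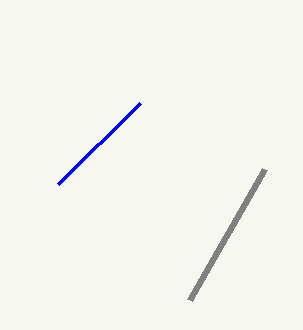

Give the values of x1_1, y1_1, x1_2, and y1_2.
x1_1 = 140, y1_1 = 103, x1_2 = 265, y1_2 = 169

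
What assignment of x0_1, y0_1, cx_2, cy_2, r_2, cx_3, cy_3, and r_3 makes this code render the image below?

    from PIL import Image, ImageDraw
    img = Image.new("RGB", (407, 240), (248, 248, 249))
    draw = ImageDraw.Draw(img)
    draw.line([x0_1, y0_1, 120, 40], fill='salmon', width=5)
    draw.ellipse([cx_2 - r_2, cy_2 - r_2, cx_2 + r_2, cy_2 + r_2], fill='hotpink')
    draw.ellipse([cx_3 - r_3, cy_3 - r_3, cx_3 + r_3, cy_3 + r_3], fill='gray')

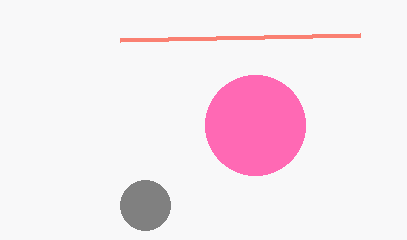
x0_1 = 360; y0_1 = 35; cx_2 = 255; cy_2 = 125; r_2 = 50; cx_3 = 145; cy_3 = 205; r_3 = 25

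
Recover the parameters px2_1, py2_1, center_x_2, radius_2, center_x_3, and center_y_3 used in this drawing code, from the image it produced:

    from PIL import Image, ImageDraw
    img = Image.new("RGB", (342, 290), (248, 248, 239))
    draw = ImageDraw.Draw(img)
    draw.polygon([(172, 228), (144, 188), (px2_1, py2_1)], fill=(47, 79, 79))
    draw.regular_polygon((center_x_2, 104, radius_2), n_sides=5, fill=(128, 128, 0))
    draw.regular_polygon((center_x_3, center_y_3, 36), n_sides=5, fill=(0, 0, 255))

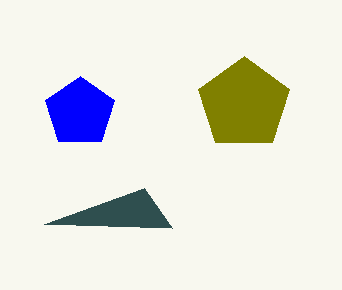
px2_1 = 44, py2_1 = 224, center_x_2 = 244, radius_2 = 48, center_x_3 = 80, center_y_3 = 112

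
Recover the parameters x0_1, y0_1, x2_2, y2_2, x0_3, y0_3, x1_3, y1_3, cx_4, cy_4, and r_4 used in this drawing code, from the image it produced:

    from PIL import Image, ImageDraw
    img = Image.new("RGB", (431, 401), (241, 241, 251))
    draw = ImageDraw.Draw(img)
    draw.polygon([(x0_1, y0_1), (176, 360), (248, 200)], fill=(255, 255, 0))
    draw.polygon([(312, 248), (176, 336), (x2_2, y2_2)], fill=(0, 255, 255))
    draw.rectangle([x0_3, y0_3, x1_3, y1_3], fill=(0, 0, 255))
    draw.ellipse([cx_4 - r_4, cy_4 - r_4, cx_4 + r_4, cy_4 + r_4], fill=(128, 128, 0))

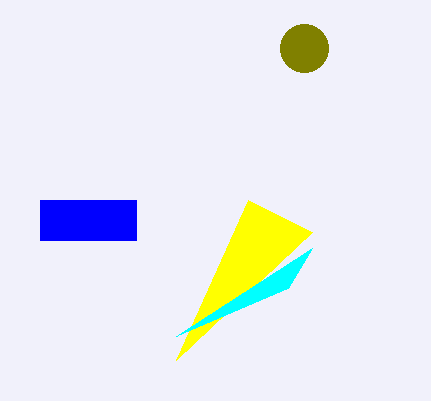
x0_1 = 312, y0_1 = 232, x2_2 = 288, y2_2 = 288, x0_3 = 40, y0_3 = 200, x1_3 = 136, y1_3 = 240, cx_4 = 304, cy_4 = 48, r_4 = 24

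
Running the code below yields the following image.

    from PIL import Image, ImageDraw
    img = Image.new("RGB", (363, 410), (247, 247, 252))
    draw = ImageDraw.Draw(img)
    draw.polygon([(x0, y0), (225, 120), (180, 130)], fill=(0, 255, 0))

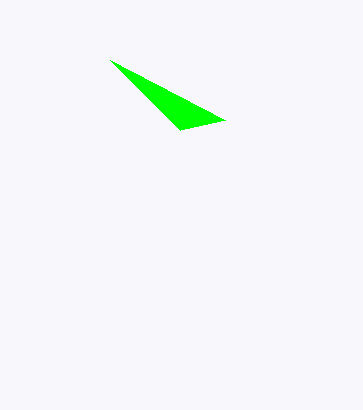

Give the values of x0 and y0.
x0 = 110, y0 = 60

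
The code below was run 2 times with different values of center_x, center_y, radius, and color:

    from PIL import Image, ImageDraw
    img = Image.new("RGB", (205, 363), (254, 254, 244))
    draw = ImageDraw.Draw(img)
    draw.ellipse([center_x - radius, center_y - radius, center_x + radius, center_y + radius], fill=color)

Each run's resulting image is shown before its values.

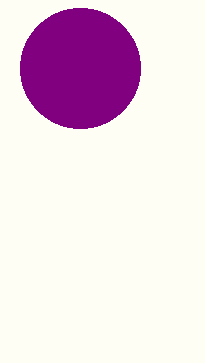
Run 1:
center_x = 80, center_y = 68, radius = 60, color = 'purple'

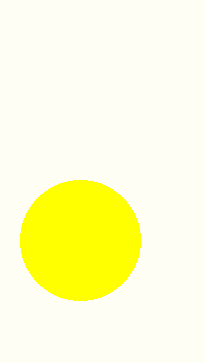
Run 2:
center_x = 80
center_y = 240
radius = 60
color = 'yellow'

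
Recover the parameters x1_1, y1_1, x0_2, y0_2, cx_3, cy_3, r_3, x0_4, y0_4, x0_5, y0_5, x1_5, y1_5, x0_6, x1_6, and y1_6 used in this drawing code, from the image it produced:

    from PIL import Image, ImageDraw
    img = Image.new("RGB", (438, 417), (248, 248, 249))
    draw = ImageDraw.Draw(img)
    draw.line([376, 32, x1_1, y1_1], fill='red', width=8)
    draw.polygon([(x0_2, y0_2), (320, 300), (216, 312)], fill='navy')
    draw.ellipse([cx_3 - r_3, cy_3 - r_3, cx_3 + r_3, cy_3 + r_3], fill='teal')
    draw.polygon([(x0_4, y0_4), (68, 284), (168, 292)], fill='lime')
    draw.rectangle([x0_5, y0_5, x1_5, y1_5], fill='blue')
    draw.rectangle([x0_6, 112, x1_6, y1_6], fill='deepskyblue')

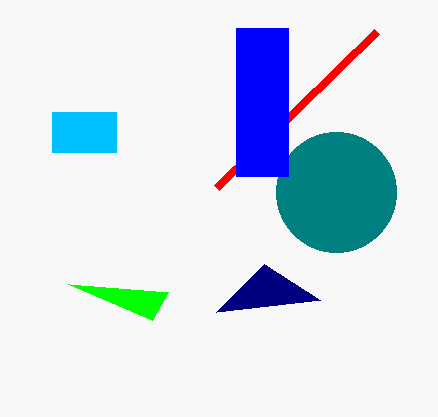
x1_1 = 216
y1_1 = 188
x0_2 = 264
y0_2 = 264
cx_3 = 336
cy_3 = 192
r_3 = 60
x0_4 = 152
y0_4 = 320
x0_5 = 236
y0_5 = 28
x1_5 = 288
y1_5 = 176
x0_6 = 52
x1_6 = 116
y1_6 = 152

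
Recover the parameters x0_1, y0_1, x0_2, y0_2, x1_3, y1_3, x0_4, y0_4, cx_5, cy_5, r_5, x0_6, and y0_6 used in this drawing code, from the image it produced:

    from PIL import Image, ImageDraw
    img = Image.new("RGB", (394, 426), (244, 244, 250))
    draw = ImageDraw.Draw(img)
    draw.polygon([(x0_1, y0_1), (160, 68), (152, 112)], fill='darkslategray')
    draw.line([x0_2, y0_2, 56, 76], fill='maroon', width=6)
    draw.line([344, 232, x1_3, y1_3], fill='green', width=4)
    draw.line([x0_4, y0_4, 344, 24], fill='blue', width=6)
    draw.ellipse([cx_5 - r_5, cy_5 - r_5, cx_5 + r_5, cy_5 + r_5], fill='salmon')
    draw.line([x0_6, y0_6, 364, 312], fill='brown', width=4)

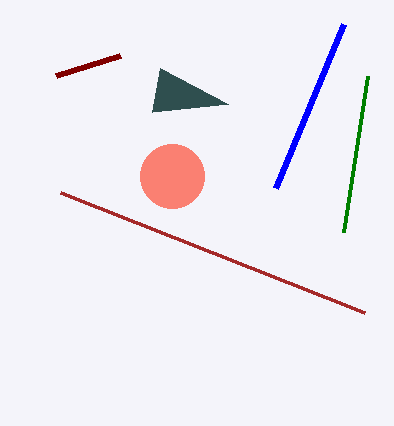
x0_1 = 228
y0_1 = 104
x0_2 = 120
y0_2 = 56
x1_3 = 368
y1_3 = 76
x0_4 = 276
y0_4 = 188
cx_5 = 172
cy_5 = 176
r_5 = 32
x0_6 = 60
y0_6 = 192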